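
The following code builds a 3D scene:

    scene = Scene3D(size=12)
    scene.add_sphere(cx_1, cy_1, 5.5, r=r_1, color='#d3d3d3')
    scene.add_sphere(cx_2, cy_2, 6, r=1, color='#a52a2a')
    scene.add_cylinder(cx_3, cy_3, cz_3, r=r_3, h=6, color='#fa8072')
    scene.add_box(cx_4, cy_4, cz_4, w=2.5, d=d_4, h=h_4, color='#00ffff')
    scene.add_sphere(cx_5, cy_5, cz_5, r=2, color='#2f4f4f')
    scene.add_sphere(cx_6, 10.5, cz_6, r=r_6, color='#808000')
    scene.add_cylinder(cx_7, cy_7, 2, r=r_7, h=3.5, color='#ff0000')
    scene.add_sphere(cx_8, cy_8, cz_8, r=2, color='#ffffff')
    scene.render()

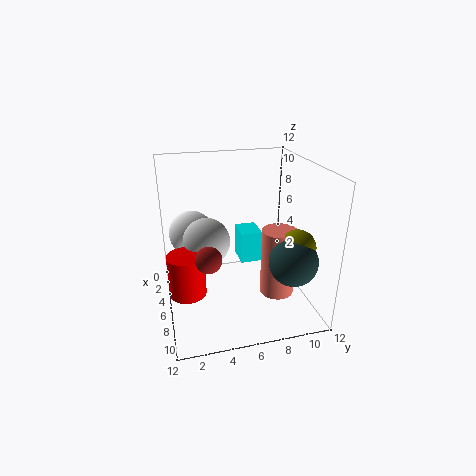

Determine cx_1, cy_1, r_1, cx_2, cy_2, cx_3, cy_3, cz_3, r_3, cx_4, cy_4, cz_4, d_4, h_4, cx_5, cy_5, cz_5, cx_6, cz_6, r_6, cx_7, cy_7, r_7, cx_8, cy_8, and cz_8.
cx_1 = 5
cy_1 = 3.5
r_1 = 2
cx_2 = 9
cy_2 = 3
cx_3 = 6.5
cy_3 = 9.5
cz_3 = 0.5
r_3 = 1.5
cx_4 = 1
cy_4 = 7
cz_4 = 2
d_4 = 2
h_4 = 3
cx_5 = 8.5
cy_5 = 10
cz_5 = 4.5
cx_6 = 8
cz_6 = 5.5
r_6 = 1.5
cx_7 = 7
cy_7 = 1.5
r_7 = 1.5
cx_8 = 3
cy_8 = 2.5
cz_8 = 5.5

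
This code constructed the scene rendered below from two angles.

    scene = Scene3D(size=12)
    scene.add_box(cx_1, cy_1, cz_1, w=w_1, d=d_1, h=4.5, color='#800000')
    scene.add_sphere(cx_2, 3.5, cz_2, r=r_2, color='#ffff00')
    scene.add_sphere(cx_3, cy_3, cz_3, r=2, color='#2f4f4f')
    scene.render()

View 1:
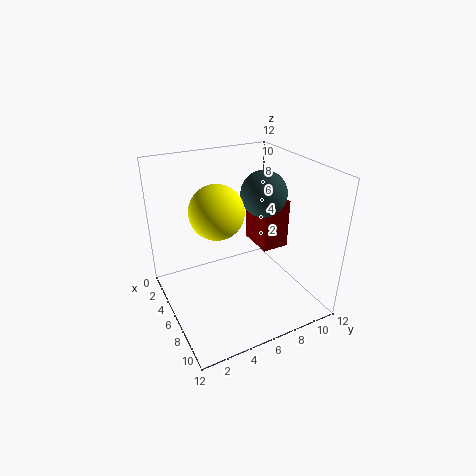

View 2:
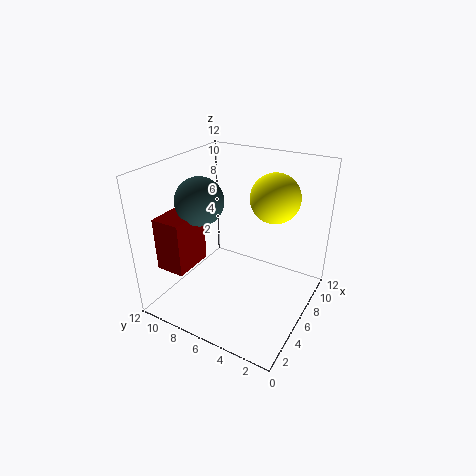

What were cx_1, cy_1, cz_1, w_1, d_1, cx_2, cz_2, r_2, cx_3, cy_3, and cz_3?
cx_1 = 2, cy_1 = 9, cz_1 = 3.5, w_1 = 3.5, d_1 = 2.5, cx_2 = 7.5, cz_2 = 9.5, r_2 = 2, cx_3 = 5, cy_3 = 9, cz_3 = 9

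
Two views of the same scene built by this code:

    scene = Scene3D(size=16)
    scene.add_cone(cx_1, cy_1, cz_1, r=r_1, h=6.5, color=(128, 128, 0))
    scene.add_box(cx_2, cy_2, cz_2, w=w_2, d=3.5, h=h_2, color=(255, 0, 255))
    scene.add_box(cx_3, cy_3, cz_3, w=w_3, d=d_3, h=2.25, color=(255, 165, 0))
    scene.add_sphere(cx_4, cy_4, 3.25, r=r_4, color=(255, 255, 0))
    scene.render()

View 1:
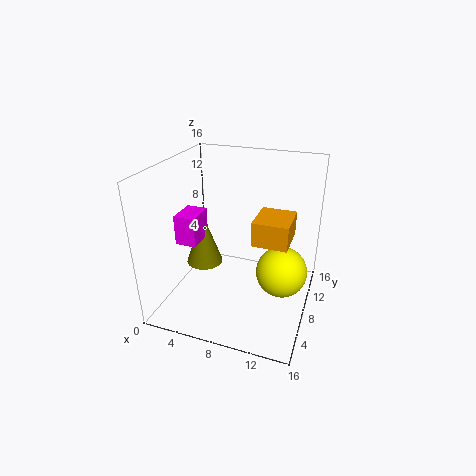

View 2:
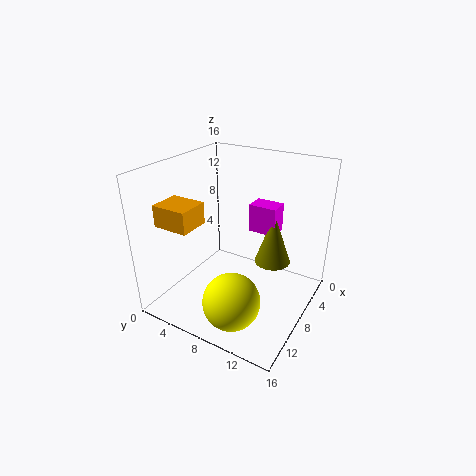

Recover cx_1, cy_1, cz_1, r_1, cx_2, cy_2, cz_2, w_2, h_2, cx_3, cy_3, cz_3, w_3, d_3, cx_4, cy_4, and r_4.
cx_1 = 2.75, cy_1 = 10, cz_1 = 2.75, r_1 = 2.25, cx_2 = 0.75, cy_2 = 6.75, cz_2 = 6.5, w_2 = 2.5, h_2 = 3.5, cx_3 = 11.25, cy_3 = 2.25, cz_3 = 10.75, w_3 = 3.25, d_3 = 3.75, cx_4 = 12.75, cy_4 = 10, r_4 = 3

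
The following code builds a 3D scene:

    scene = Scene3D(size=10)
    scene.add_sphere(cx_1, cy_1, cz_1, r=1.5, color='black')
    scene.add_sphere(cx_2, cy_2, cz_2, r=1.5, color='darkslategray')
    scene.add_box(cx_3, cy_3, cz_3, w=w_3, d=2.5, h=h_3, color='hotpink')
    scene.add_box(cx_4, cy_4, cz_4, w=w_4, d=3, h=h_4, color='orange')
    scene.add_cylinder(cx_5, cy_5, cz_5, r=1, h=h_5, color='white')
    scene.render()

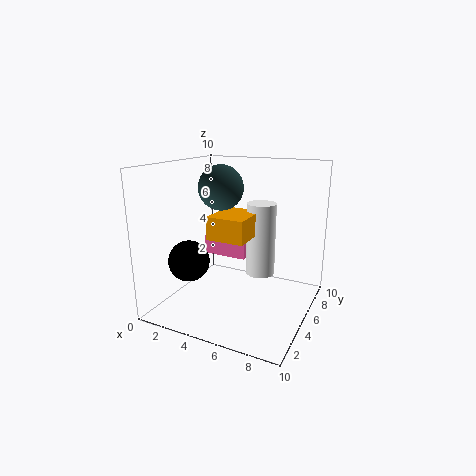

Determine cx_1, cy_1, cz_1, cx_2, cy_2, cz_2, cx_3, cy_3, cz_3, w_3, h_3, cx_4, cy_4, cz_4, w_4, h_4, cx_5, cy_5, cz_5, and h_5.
cx_1 = 1.5, cy_1 = 4, cz_1 = 3, cx_2 = 4, cy_2 = 4.5, cz_2 = 8.5, cx_3 = 1, cy_3 = 7, cz_3 = 2.5, w_3 = 3.5, h_3 = 1.5, cx_4 = 4, cy_4 = 2.5, cz_4 = 5.5, w_4 = 2.5, h_4 = 1.5, cx_5 = 6.5, cy_5 = 5.5, cz_5 = 2.5, h_5 = 5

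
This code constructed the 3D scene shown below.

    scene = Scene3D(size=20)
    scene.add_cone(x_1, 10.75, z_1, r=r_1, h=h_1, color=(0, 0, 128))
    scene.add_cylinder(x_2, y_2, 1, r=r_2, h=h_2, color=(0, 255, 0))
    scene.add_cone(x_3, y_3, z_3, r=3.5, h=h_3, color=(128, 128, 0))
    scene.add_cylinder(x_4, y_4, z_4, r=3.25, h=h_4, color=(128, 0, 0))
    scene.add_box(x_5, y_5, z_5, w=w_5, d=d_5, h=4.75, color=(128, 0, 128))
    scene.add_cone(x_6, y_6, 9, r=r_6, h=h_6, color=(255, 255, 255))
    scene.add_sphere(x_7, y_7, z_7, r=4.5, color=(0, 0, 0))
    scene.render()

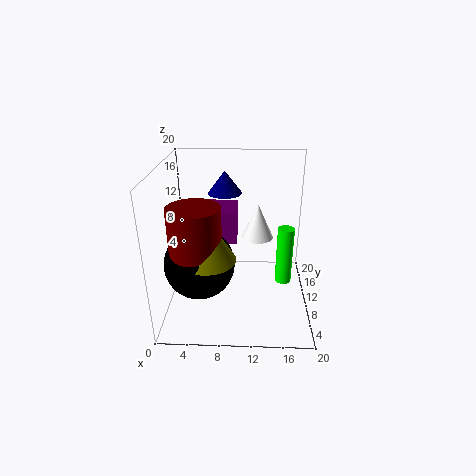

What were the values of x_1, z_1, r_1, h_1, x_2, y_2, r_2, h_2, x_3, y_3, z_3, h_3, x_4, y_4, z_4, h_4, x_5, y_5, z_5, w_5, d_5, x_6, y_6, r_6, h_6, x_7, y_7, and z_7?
x_1 = 8.25
z_1 = 16.25
r_1 = 2.25
h_1 = 3
x_2 = 17
y_2 = 13.25
r_2 = 1.25
h_2 = 9
x_3 = 6.5
y_3 = 4.5
z_3 = 9.75
h_3 = 5.75
x_4 = 5
y_4 = 4.75
z_4 = 8.75
h_4 = 7.75
x_5 = 5
y_5 = 11.5
z_5 = 8.25
w_5 = 4.75
d_5 = 5.5
x_6 = 12.75
y_6 = 12.5
r_6 = 2.25
h_6 = 5
x_7 = 5.25
y_7 = 5.5
z_7 = 8.5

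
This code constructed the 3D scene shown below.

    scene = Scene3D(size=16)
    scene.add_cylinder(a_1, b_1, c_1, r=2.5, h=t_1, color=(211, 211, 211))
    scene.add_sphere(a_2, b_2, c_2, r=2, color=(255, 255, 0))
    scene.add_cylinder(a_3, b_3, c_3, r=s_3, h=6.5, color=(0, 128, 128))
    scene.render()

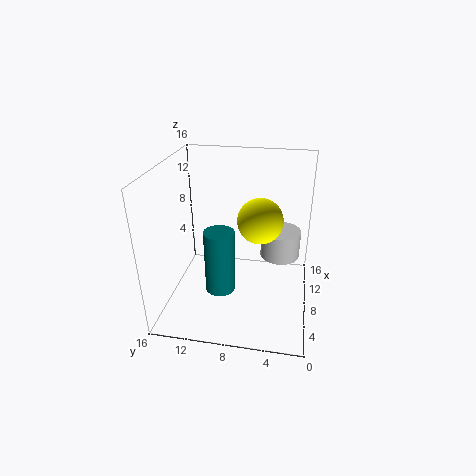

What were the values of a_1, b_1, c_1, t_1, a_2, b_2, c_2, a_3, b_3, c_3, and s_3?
a_1 = 13.5, b_1 = 3.5, c_1 = 3, t_1 = 3.5, a_2 = 2.5, b_2 = 5, c_2 = 13, a_3 = 3.5, b_3 = 9, c_3 = 4.5, s_3 = 1.5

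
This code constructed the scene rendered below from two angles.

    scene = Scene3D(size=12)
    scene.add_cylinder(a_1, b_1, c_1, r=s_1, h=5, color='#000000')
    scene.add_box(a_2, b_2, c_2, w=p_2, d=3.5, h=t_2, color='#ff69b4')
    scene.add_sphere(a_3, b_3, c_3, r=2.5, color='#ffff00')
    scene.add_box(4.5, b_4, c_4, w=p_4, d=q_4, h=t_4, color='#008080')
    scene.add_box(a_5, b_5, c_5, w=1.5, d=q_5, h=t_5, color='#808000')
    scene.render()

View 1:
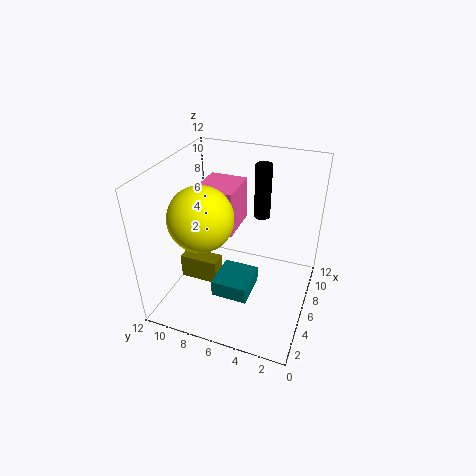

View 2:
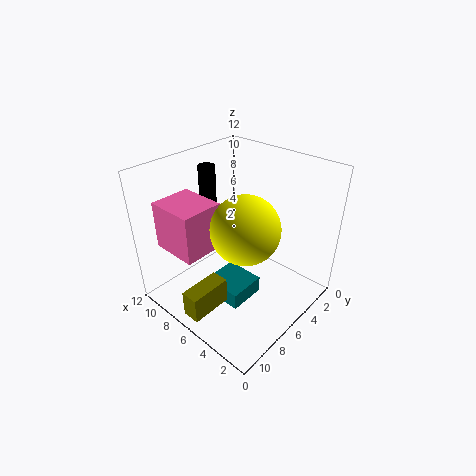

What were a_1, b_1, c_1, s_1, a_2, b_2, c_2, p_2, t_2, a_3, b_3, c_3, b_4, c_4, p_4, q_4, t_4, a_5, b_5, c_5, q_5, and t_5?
a_1 = 10.25
b_1 = 5.25
c_1 = 6
s_1 = 0.75
a_2 = 7
b_2 = 7
c_2 = 5.25
p_2 = 4
t_2 = 4
a_3 = 3.5
b_3 = 8
c_3 = 8.75
b_4 = 4.75
c_4 = 0.25
p_4 = 3.5
q_4 = 3.25
t_4 = 1.5
a_5 = 5.5
b_5 = 8
c_5 = 0.75
q_5 = 3.5
t_5 = 2.25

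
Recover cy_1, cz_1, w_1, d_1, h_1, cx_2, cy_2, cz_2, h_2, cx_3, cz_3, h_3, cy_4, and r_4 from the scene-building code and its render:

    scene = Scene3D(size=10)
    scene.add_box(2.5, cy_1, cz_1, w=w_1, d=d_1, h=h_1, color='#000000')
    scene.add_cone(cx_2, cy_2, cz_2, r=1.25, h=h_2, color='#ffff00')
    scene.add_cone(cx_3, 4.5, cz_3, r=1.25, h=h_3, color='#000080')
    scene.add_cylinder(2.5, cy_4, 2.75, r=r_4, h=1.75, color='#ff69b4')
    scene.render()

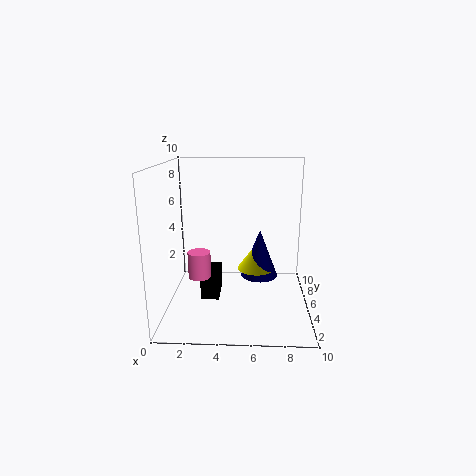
cy_1 = 3.5, cz_1 = 1, w_1 = 1.25, d_1 = 2.5, h_1 = 1.75, cx_2 = 6.25, cy_2 = 4.5, cz_2 = 3, h_2 = 1.75, cx_3 = 6.5, cz_3 = 2.5, h_3 = 3.25, cy_4 = 3.5, r_4 = 0.75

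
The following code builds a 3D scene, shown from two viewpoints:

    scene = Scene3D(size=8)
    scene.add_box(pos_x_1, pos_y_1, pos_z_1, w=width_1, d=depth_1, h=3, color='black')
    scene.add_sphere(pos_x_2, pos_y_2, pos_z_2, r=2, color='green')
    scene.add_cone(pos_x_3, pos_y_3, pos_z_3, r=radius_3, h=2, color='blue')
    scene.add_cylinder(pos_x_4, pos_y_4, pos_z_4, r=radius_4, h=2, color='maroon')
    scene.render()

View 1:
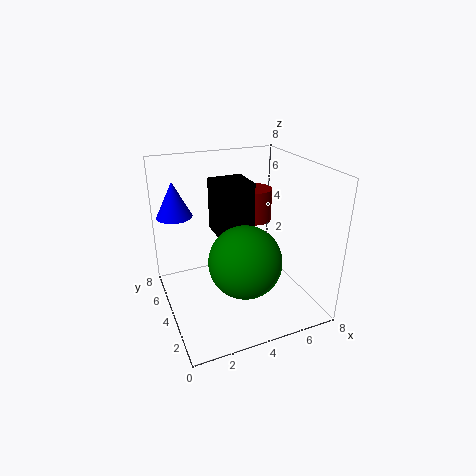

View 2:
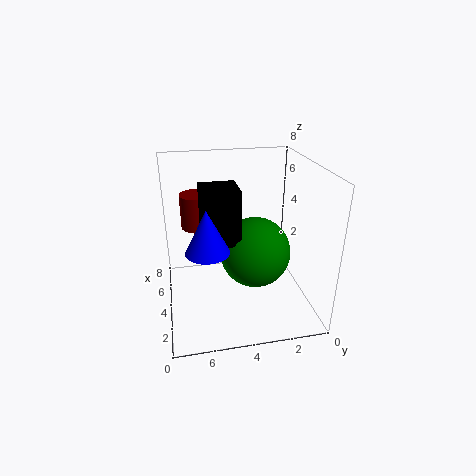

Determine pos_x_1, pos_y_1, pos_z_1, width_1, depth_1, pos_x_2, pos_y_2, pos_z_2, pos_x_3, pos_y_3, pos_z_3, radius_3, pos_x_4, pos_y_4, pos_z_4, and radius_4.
pos_x_1 = 3
pos_y_1 = 4
pos_z_1 = 4
width_1 = 2
depth_1 = 2
pos_x_2 = 4
pos_y_2 = 3
pos_z_2 = 3
pos_x_3 = 1
pos_y_3 = 6
pos_z_3 = 5
radius_3 = 1
pos_x_4 = 6
pos_y_4 = 6
pos_z_4 = 4
radius_4 = 1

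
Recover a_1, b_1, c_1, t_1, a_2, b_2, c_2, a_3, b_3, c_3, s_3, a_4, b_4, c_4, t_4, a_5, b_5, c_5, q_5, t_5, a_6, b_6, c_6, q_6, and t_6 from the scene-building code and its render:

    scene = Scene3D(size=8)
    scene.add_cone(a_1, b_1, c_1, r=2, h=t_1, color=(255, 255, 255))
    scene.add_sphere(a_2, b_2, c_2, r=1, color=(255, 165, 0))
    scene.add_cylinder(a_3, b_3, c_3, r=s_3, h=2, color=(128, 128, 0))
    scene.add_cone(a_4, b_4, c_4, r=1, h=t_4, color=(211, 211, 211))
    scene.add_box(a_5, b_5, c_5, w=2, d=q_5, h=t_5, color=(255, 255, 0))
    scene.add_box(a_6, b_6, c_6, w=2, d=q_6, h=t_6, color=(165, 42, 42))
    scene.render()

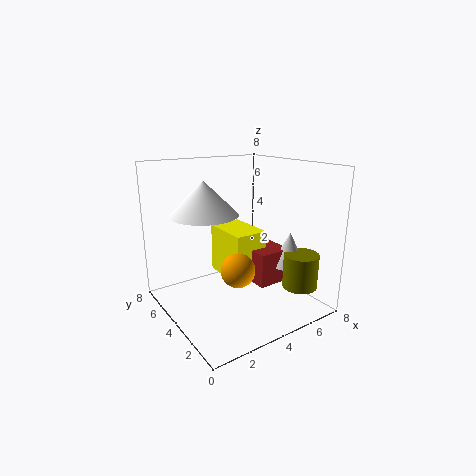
a_1 = 3, b_1 = 6, c_1 = 5, t_1 = 2, a_2 = 4, b_2 = 4, c_2 = 2, a_3 = 7, b_3 = 2, c_3 = 1, s_3 = 1, a_4 = 7, b_4 = 3, c_4 = 2, t_4 = 2, a_5 = 4, b_5 = 4, c_5 = 1, q_5 = 3, t_5 = 3, a_6 = 5, b_6 = 3, c_6 = 1, q_6 = 2, t_6 = 2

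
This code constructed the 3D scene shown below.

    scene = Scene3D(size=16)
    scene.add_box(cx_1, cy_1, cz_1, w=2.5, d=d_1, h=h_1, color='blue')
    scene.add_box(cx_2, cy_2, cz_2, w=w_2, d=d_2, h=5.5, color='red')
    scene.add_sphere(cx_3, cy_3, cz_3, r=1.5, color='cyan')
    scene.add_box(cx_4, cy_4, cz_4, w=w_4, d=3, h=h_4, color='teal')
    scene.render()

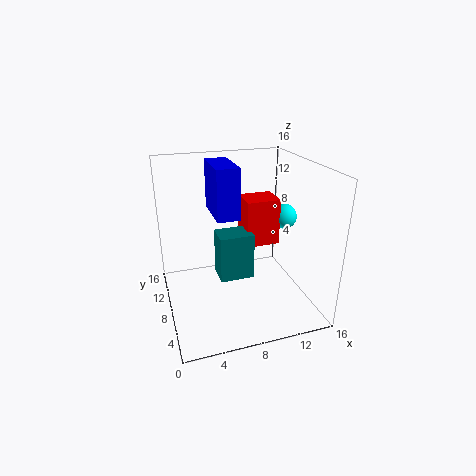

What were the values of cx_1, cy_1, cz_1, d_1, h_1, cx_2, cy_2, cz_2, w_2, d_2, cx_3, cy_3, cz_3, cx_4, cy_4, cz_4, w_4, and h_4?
cx_1 = 5.5; cy_1 = 7; cz_1 = 10.5; d_1 = 5.5; h_1 = 5.5; cx_2 = 9.5; cy_2 = 9; cz_2 = 6; w_2 = 4; d_2 = 3.5; cx_3 = 14.5; cy_3 = 10; cz_3 = 9; cx_4 = 6; cy_4 = 8; cz_4 = 2.5; w_4 = 4; h_4 = 5.5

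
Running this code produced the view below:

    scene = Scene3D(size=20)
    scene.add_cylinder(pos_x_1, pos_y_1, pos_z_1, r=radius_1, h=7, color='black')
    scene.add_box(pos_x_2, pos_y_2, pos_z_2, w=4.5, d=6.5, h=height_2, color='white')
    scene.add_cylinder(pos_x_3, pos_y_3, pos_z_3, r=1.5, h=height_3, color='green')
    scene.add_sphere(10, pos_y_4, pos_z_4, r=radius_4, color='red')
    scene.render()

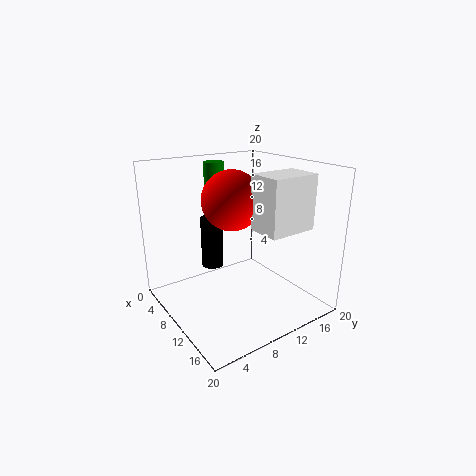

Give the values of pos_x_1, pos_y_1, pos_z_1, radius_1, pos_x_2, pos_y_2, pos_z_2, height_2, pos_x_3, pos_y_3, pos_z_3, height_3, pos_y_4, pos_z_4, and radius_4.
pos_x_1 = 8, pos_y_1 = 7, pos_z_1 = 6, radius_1 = 1.5, pos_x_2 = 13.5, pos_y_2 = 9.5, pos_z_2 = 12.5, height_2 = 7, pos_x_3 = 3, pos_y_3 = 10.5, pos_z_3 = 14, height_3 = 5.5, pos_y_4 = 9, pos_z_4 = 15.5, radius_4 = 4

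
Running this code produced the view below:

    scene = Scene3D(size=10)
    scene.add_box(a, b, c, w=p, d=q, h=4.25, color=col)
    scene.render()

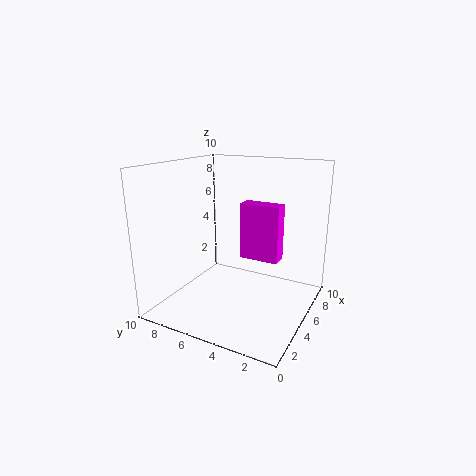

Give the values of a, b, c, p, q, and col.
a = 6.75; b = 2.75; c = 2.75; p = 1.25; q = 3; col = 'magenta'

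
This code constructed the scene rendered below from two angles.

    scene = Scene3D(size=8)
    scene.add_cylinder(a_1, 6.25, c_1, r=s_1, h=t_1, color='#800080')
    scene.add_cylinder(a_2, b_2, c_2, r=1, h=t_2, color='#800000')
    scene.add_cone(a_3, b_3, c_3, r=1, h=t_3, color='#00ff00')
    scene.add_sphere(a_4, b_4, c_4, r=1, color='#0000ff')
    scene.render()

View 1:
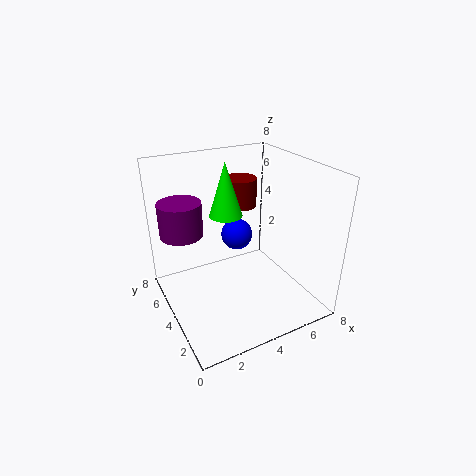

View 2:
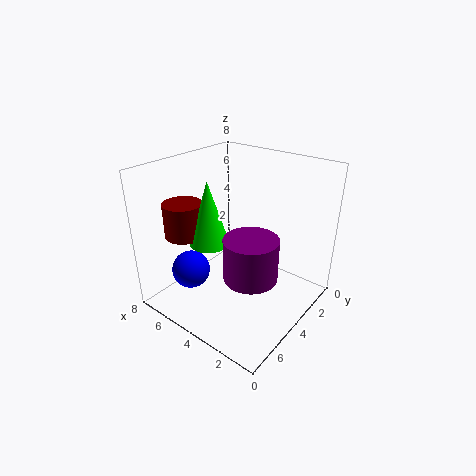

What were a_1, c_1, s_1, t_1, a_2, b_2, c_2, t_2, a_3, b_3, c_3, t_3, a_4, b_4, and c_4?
a_1 = 1.5, c_1 = 3.75, s_1 = 1.25, t_1 = 2, a_2 = 5.5, b_2 = 6.5, c_2 = 4.75, t_2 = 1.75, a_3 = 4.25, b_3 = 6, c_3 = 4.5, t_3 = 3.25, a_4 = 5.25, b_4 = 6.5, c_4 = 2.75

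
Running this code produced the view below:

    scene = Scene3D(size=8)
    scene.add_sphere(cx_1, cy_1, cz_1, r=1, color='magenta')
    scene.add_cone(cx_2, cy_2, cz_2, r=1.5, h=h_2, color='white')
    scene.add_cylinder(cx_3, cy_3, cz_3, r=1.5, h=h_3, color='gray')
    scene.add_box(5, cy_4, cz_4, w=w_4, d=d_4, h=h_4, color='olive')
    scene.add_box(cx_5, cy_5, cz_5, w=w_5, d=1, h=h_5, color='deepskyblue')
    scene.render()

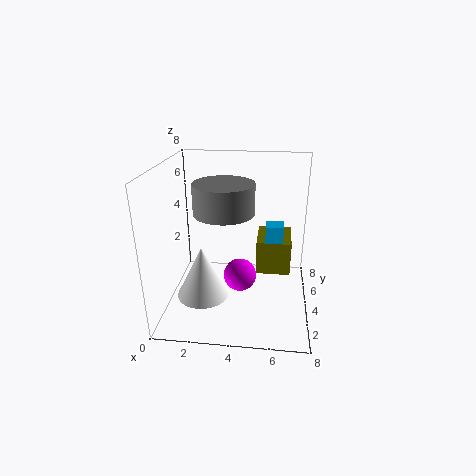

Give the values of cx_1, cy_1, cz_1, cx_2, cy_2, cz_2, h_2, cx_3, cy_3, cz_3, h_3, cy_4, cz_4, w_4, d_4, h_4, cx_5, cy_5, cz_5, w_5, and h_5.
cx_1 = 4, cy_1 = 5, cz_1 = 1, cx_2 = 2, cy_2 = 3.5, cz_2 = 0.5, h_2 = 3, cx_3 = 3.5, cy_3 = 2.5, cz_3 = 6, h_3 = 1.5, cy_4 = 4.5, cz_4 = 1.5, w_4 = 2, d_4 = 2.5, h_4 = 2, cx_5 = 5.5, cy_5 = 4.5, cz_5 = 2.5, w_5 = 1, h_5 = 2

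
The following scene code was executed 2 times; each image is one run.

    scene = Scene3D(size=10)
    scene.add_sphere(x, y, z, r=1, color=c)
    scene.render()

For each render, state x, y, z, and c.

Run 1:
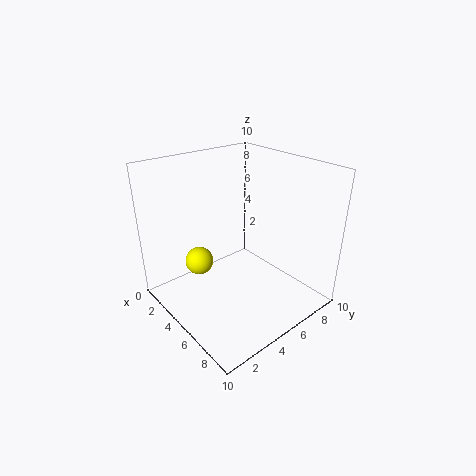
x = 3
y = 3
z = 3
c = 'yellow'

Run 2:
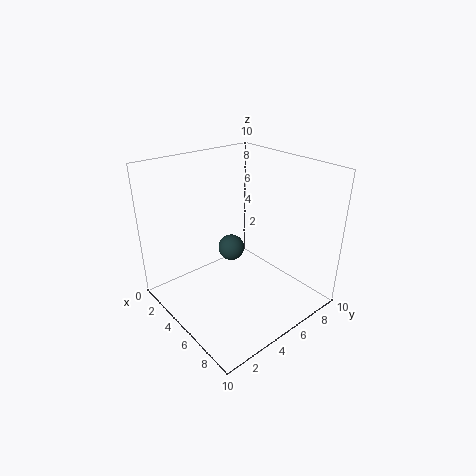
x = 3
y = 6
z = 3
c = 'darkslategray'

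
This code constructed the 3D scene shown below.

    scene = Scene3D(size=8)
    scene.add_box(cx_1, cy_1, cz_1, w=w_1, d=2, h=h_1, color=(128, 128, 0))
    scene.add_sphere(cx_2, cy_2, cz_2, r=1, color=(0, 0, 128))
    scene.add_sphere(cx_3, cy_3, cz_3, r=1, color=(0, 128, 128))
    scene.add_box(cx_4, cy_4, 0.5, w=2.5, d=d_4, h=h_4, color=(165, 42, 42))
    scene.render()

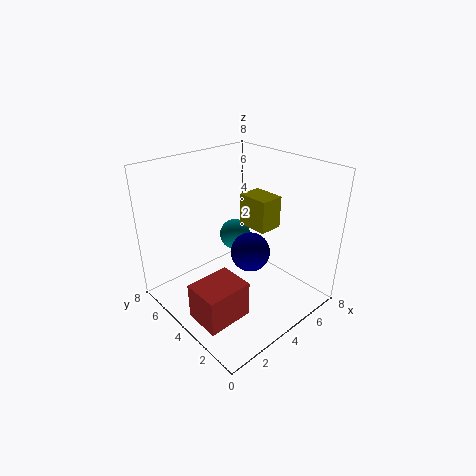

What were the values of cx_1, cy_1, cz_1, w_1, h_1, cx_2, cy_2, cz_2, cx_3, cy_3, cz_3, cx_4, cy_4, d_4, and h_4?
cx_1 = 6; cy_1 = 4; cz_1 = 3.5; w_1 = 1.5; h_1 = 2; cx_2 = 3.5; cy_2 = 2.5; cz_2 = 4; cx_3 = 6; cy_3 = 6.5; cz_3 = 2.5; cx_4 = 0.5; cy_4 = 2; d_4 = 2; h_4 = 2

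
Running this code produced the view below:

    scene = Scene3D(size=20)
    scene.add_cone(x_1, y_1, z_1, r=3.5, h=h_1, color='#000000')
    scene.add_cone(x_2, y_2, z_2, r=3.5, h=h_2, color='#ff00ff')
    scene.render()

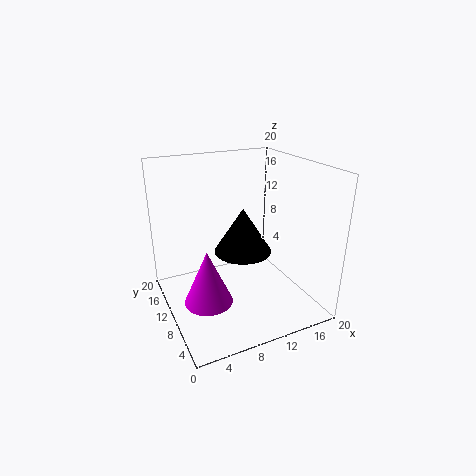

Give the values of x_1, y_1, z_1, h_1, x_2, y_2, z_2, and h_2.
x_1 = 8.5; y_1 = 5.5; z_1 = 10.5; h_1 = 5.5; x_2 = 5.5; y_2 = 10.5; z_2 = 0.5; h_2 = 8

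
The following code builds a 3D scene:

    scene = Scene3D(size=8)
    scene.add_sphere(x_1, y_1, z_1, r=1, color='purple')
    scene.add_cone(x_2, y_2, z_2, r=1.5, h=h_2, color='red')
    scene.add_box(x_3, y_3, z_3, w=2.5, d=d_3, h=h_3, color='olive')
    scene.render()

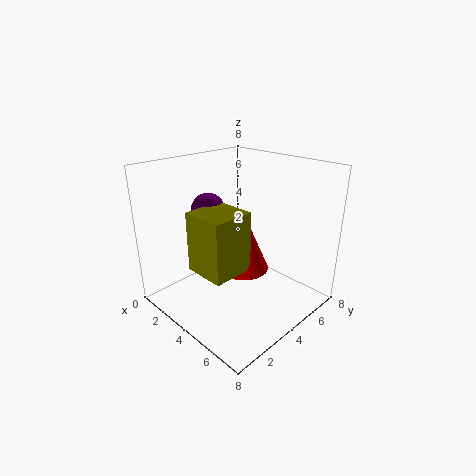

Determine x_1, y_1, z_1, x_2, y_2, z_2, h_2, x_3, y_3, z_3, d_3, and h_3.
x_1 = 1.5; y_1 = 4; z_1 = 5; x_2 = 3.5; y_2 = 5; z_2 = 1.5; h_2 = 3.5; x_3 = 2; y_3 = 2; z_3 = 2; d_3 = 2.5; h_3 = 3.5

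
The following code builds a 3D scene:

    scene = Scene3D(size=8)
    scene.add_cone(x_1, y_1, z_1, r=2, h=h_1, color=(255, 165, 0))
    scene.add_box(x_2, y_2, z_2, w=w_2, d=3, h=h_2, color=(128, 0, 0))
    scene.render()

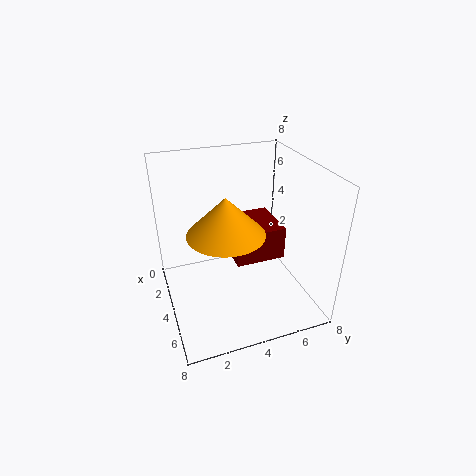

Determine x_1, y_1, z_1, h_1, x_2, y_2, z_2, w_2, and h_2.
x_1 = 5
y_1 = 3
z_1 = 5
h_1 = 2
x_2 = 1
y_2 = 4
z_2 = 2
w_2 = 3
h_2 = 2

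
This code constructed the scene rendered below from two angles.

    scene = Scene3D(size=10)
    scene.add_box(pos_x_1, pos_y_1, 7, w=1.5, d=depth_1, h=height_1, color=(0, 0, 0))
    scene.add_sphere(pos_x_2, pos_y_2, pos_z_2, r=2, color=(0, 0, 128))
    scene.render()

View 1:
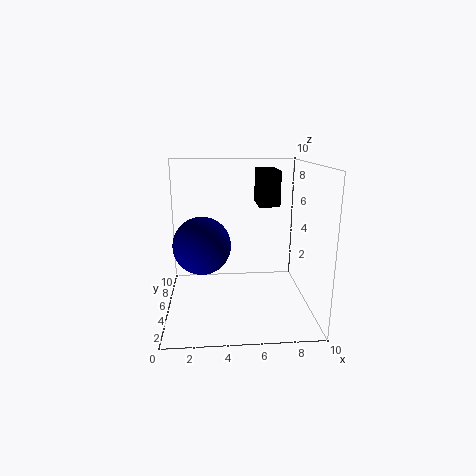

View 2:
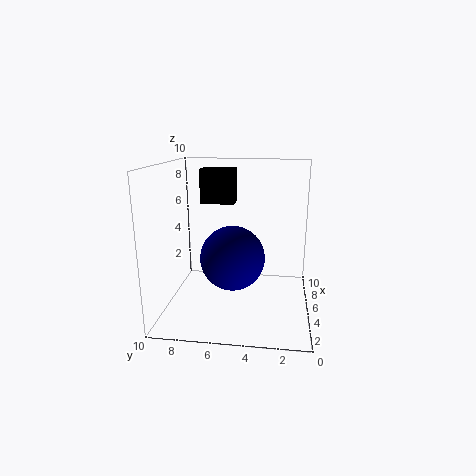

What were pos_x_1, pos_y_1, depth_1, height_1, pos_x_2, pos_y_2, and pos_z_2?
pos_x_1 = 6.5; pos_y_1 = 5.5; depth_1 = 2.5; height_1 = 2.5; pos_x_2 = 2.5; pos_y_2 = 5; pos_z_2 = 4.5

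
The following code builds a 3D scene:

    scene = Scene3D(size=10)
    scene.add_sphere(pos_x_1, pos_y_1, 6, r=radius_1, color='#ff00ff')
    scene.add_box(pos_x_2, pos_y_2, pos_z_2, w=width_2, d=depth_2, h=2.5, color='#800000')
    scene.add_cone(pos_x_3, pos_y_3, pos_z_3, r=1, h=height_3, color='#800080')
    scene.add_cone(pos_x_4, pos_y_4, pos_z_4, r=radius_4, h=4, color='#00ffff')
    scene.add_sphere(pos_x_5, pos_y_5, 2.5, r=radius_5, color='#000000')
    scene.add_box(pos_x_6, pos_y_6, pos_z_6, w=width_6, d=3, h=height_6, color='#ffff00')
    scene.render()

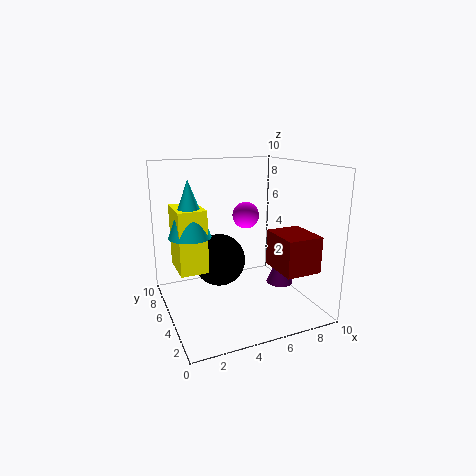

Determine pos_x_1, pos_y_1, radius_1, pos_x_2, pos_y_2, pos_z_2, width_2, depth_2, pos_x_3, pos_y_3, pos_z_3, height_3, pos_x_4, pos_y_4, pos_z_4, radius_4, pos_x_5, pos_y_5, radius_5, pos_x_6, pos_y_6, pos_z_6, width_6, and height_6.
pos_x_1 = 6.5
pos_y_1 = 7
radius_1 = 1
pos_x_2 = 7
pos_y_2 = 1.5
pos_z_2 = 3
width_2 = 2.5
depth_2 = 3
pos_x_3 = 8.5
pos_y_3 = 5
pos_z_3 = 1
height_3 = 2.5
pos_x_4 = 2
pos_y_4 = 6.5
pos_z_4 = 5
radius_4 = 1.5
pos_x_5 = 4.5
pos_y_5 = 7.5
radius_5 = 2
pos_x_6 = 1
pos_y_6 = 5.5
pos_z_6 = 2.5
width_6 = 2
height_6 = 4.5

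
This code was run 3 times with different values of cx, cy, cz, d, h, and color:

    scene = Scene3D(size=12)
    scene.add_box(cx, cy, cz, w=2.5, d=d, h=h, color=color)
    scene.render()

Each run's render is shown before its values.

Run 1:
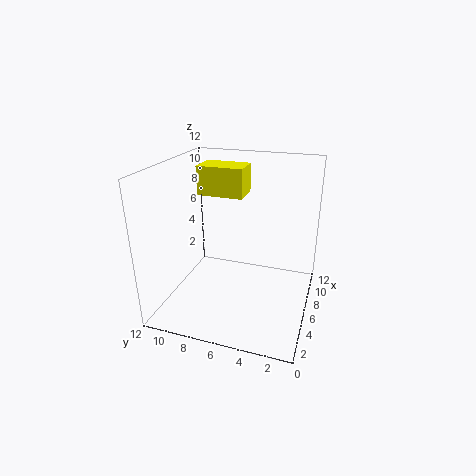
cx = 7
cy = 6
cz = 9
d = 4
h = 2.5
color = 'yellow'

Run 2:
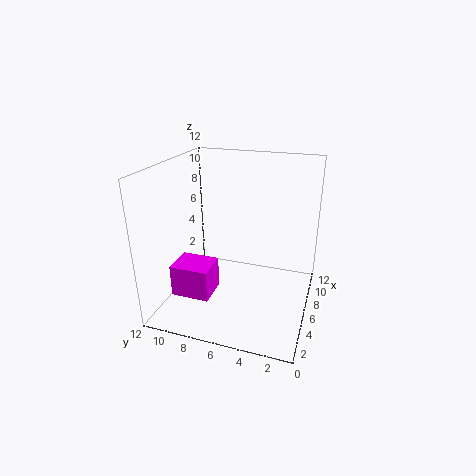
cx = 1.5
cy = 7
cz = 2.5
d = 3
h = 2.5
color = 'magenta'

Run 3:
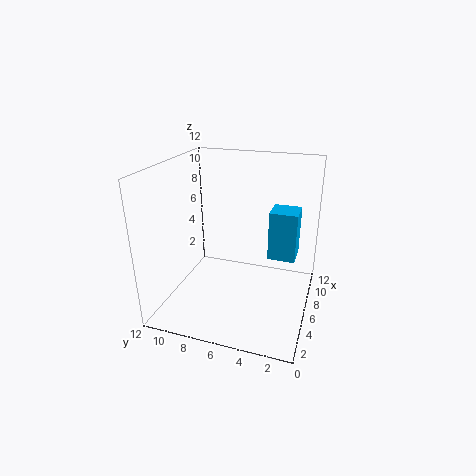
cx = 8.5
cy = 1.5
cz = 3
d = 2.5
h = 4.5
color = 'deepskyblue'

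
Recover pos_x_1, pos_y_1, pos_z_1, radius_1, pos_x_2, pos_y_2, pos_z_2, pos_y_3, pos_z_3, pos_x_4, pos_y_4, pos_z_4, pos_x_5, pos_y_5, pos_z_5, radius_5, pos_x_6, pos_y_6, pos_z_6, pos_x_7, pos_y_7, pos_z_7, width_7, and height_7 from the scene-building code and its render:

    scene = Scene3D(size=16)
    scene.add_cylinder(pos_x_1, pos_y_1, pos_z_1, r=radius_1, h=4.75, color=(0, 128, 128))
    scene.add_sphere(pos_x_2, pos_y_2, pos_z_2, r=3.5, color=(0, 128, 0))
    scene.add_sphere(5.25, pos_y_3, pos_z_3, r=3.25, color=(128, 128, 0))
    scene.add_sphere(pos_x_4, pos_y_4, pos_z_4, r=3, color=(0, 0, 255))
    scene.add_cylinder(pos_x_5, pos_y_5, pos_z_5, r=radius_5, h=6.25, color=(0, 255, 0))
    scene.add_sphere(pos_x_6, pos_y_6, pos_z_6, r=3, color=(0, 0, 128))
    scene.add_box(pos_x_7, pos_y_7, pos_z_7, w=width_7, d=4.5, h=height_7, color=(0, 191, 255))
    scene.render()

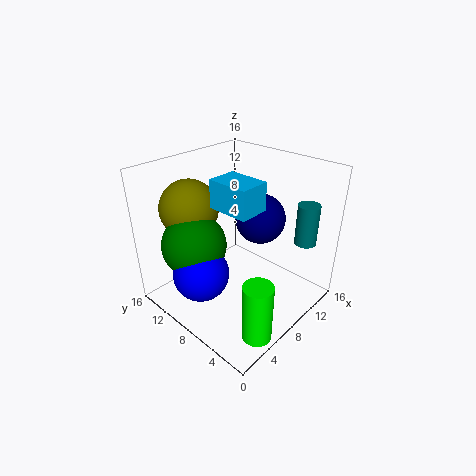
pos_x_1 = 14; pos_y_1 = 3; pos_z_1 = 6.75; radius_1 = 1.25; pos_x_2 = 4; pos_y_2 = 10.75; pos_z_2 = 7.75; pos_y_3 = 12.75; pos_z_3 = 11; pos_x_4 = 3.25; pos_y_4 = 9; pos_z_4 = 5.25; pos_x_5 = 3.75; pos_y_5 = 1.5; pos_z_5 = 1; radius_5 = 1.5; pos_x_6 = 12.5; pos_y_6 = 8.5; pos_z_6 = 8.5; pos_x_7 = 5.25; pos_y_7 = 4.75; pos_z_7 = 12.25; width_7 = 3.25; height_7 = 3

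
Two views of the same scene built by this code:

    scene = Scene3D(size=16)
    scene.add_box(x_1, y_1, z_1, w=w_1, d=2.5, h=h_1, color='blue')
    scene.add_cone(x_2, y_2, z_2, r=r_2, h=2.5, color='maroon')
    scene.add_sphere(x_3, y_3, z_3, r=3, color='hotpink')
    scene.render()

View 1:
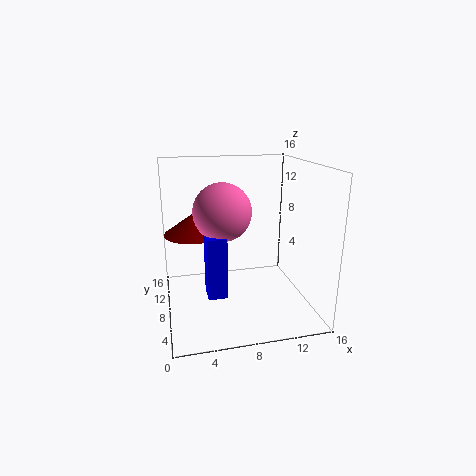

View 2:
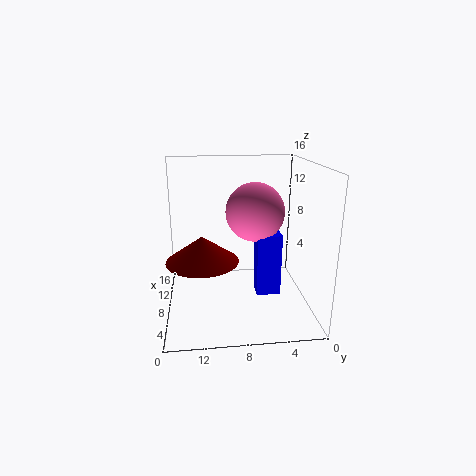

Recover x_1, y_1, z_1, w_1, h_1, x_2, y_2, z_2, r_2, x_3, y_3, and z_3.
x_1 = 4
y_1 = 4
z_1 = 3
w_1 = 2
h_1 = 6.5
x_2 = 3.5
y_2 = 12
z_2 = 7.5
r_2 = 3.5
x_3 = 6
y_3 = 6.5
z_3 = 11.5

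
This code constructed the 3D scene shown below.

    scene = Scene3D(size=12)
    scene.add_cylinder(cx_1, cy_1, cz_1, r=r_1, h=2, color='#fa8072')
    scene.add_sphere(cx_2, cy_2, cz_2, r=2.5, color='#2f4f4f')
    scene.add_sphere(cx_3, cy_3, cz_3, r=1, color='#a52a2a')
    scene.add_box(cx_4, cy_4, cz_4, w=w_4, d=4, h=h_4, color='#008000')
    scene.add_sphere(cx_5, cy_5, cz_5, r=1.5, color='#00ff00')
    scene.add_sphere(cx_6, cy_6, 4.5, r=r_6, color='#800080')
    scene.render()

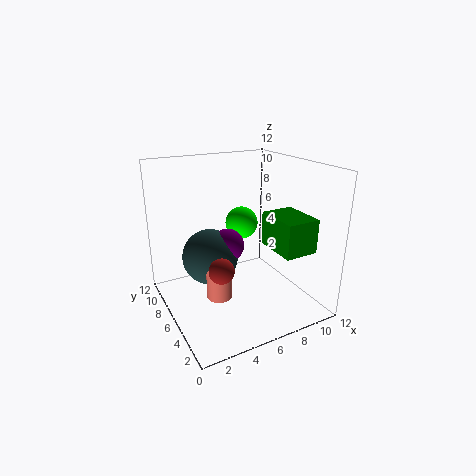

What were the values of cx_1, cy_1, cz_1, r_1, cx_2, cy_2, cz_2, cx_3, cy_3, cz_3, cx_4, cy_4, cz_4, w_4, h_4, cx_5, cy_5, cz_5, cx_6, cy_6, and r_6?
cx_1 = 3.5; cy_1 = 4.5; cz_1 = 2; r_1 = 1; cx_2 = 4.5; cy_2 = 8.5; cz_2 = 3.5; cx_3 = 3.5; cy_3 = 4; cz_3 = 4.5; cx_4 = 9; cy_4 = 3; cz_4 = 4.5; w_4 = 3; h_4 = 3; cx_5 = 8; cy_5 = 9; cz_5 = 6; cx_6 = 6; cy_6 = 8; r_6 = 1.5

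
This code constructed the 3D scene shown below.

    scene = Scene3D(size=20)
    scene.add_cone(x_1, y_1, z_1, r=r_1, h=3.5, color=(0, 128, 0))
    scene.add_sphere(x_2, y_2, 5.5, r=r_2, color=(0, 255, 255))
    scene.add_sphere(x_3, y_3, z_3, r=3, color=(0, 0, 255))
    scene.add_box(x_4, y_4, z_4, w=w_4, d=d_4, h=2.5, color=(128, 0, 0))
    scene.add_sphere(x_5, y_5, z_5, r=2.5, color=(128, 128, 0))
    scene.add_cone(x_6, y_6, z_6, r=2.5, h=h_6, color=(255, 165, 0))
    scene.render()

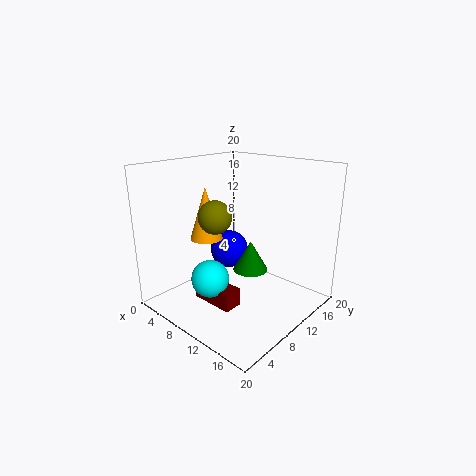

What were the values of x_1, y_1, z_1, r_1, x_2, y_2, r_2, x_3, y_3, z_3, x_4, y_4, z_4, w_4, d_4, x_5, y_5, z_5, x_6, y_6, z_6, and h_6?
x_1 = 16, y_1 = 5.5, z_1 = 9, r_1 = 2, x_2 = 9.5, y_2 = 5, r_2 = 2.5, x_3 = 4.5, y_3 = 14, z_3 = 5.5, x_4 = 7, y_4 = 4.5, z_4 = 2, w_4 = 6, d_4 = 2.5, x_5 = 5.5, y_5 = 10, z_5 = 12, x_6 = 3, y_6 = 10.5, z_6 = 8, h_6 = 8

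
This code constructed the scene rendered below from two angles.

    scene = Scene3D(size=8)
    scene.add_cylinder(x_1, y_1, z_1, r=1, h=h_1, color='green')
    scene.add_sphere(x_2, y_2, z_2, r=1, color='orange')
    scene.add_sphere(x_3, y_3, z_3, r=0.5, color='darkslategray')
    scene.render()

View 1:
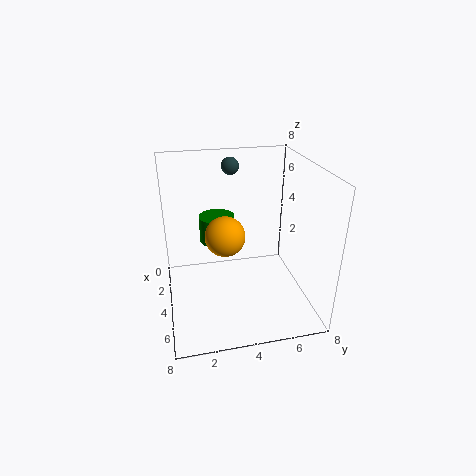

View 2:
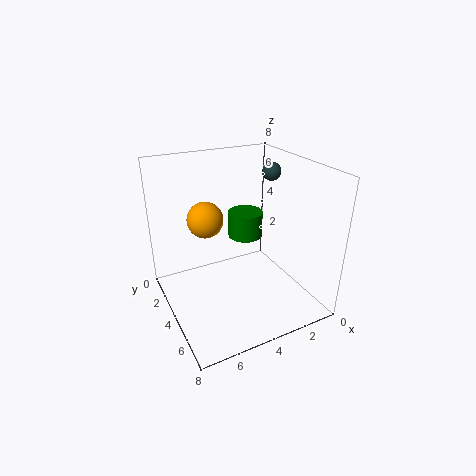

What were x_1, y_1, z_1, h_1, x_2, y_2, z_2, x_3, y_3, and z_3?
x_1 = 3, y_1 = 3, z_1 = 3.5, h_1 = 1.5, x_2 = 5.5, y_2 = 3, z_2 = 5, x_3 = 2, y_3 = 4, z_3 = 7.5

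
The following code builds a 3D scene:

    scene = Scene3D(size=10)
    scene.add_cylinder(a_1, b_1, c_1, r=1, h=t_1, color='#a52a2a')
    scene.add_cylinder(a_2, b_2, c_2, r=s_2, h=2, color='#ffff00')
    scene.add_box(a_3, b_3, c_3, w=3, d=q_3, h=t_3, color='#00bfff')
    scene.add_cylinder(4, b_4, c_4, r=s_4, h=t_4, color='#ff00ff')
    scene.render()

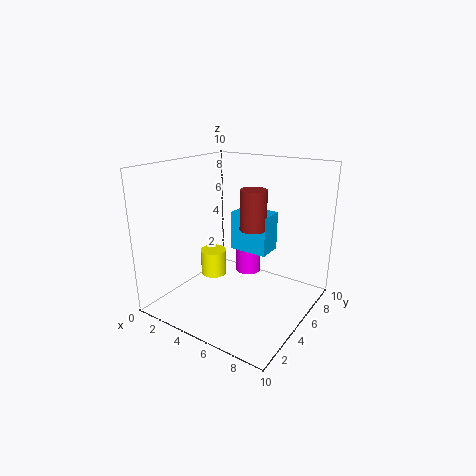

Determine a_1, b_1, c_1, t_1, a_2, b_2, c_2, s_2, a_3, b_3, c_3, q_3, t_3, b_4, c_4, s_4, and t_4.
a_1 = 5; b_1 = 7; c_1 = 5; t_1 = 3; a_2 = 2; b_2 = 6; c_2 = 1; s_2 = 1; a_3 = 3; b_3 = 7; c_3 = 3; q_3 = 2; t_3 = 3; b_4 = 8; c_4 = 1; s_4 = 1; t_4 = 3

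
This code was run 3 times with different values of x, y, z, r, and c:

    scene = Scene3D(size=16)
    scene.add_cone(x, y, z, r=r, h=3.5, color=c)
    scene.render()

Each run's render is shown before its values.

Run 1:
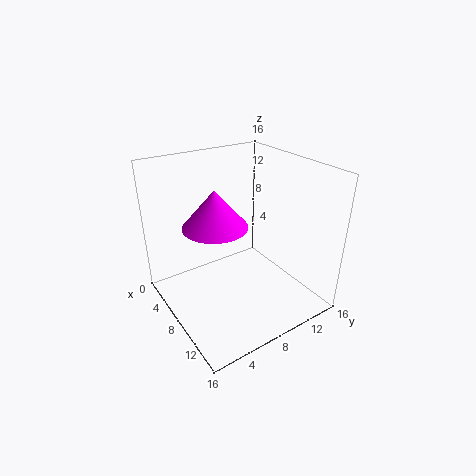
x = 11; y = 3.5; z = 12; r = 3; c = 'magenta'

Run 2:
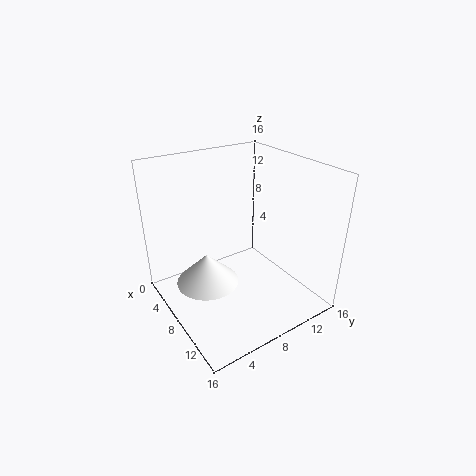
x = 7; y = 4.5; z = 3; r = 3.5; c = 'white'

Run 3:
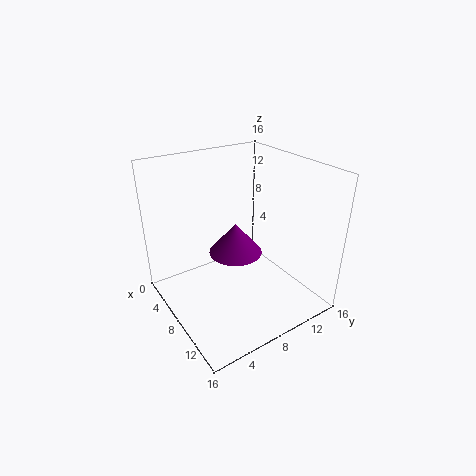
x = 7.5; y = 8; z = 6; r = 3; c = 'purple'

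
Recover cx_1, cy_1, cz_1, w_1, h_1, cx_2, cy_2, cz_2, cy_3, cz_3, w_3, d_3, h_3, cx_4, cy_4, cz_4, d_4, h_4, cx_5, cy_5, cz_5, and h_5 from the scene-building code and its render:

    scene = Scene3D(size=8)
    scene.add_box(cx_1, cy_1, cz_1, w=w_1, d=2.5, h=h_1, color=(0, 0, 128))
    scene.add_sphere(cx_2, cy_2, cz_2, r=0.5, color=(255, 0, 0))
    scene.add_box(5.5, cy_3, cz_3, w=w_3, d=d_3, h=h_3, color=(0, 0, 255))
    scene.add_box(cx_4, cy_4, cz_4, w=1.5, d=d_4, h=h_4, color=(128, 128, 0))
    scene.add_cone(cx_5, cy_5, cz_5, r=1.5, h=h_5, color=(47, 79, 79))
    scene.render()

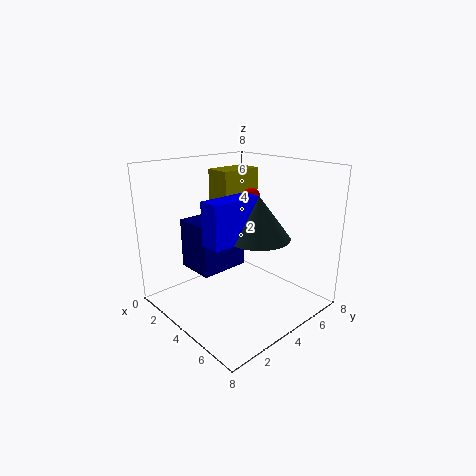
cx_1 = 3
cy_1 = 1
cz_1 = 3
w_1 = 2
h_1 = 2.5
cx_2 = 3.5
cy_2 = 5.5
cz_2 = 6
cy_3 = 0.5
cz_3 = 5
w_3 = 1
d_3 = 2.5
h_3 = 2
cx_4 = 1.5
cy_4 = 4
cz_4 = 5
d_4 = 2.5
h_4 = 2.5
cx_5 = 6.5
cy_5 = 3
cz_5 = 5
h_5 = 2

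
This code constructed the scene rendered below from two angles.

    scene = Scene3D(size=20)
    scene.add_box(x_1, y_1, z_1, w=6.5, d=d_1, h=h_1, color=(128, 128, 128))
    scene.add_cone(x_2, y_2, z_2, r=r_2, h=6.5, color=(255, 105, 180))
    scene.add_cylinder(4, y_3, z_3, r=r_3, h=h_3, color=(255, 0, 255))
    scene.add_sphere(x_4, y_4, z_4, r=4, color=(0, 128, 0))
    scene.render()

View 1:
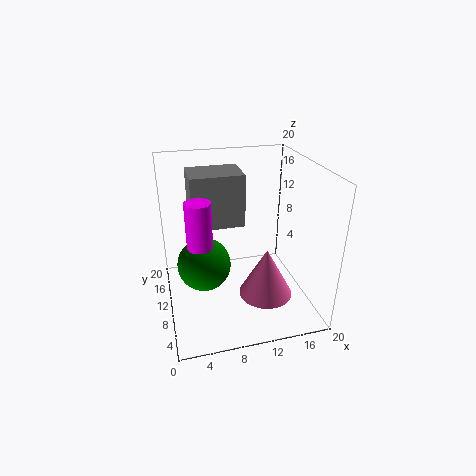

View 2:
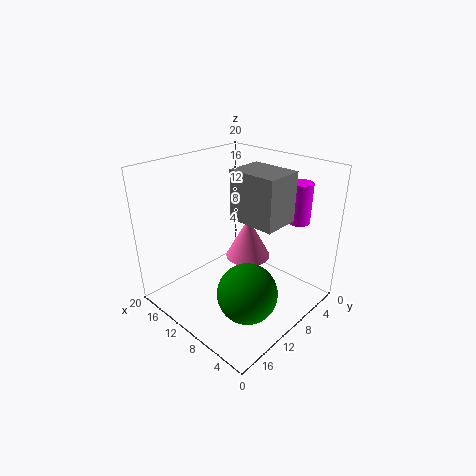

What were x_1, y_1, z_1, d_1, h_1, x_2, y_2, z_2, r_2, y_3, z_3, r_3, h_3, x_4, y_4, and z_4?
x_1 = 3.5; y_1 = 6.5; z_1 = 13.5; d_1 = 5; h_1 = 6.5; x_2 = 12.5; y_2 = 5; z_2 = 4; r_2 = 3.5; y_3 = 4.5; z_3 = 12.5; r_3 = 1.5; h_3 = 5.5; x_4 = 5.5; y_4 = 13; z_4 = 4.5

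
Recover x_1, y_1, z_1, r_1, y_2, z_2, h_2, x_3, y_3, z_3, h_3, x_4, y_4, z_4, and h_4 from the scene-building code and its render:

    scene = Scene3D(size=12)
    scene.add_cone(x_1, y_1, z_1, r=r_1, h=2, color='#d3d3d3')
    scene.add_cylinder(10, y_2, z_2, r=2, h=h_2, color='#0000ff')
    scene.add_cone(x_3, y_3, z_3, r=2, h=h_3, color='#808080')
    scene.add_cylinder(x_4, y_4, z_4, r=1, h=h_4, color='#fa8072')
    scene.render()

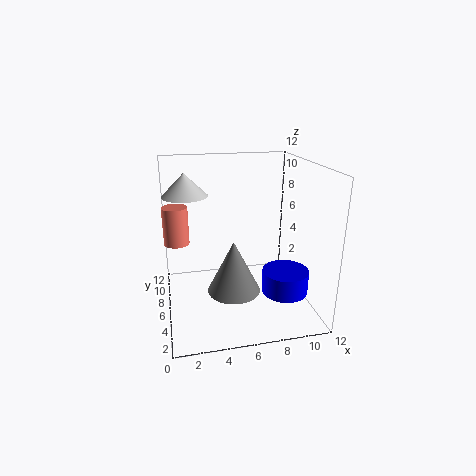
x_1 = 2
y_1 = 9
z_1 = 9
r_1 = 2
y_2 = 5
z_2 = 1
h_2 = 2
x_3 = 5
y_3 = 3
z_3 = 3
h_3 = 4
x_4 = 1
y_4 = 6
z_4 = 6
h_4 = 3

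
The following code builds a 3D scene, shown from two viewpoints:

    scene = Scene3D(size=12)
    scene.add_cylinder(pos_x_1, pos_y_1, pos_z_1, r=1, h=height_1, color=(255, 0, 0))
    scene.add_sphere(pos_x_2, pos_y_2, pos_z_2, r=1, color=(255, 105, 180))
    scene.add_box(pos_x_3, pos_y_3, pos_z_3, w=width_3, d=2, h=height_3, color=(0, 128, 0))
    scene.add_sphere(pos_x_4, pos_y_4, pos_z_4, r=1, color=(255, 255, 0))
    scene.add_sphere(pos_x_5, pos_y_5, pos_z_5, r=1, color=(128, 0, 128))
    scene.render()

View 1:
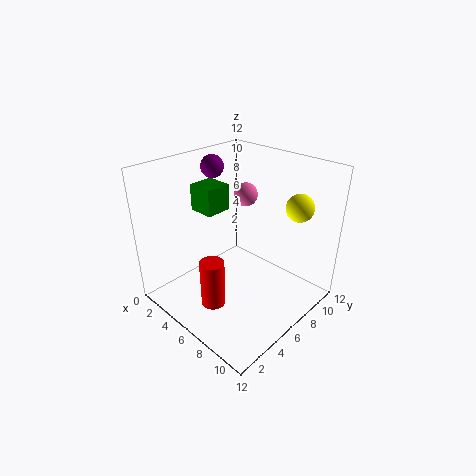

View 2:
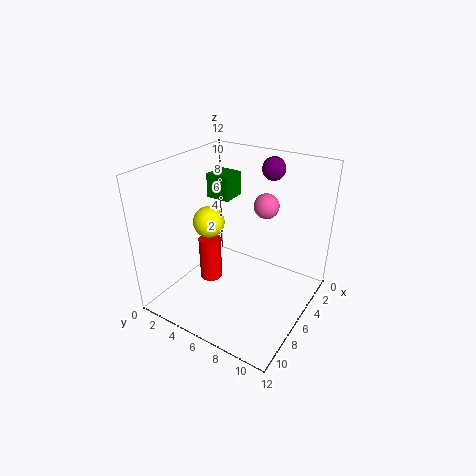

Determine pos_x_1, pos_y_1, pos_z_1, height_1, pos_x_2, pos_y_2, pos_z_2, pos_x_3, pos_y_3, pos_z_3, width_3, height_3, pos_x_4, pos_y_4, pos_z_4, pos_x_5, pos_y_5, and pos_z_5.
pos_x_1 = 6; pos_y_1 = 3; pos_z_1 = 1; height_1 = 4; pos_x_2 = 5; pos_y_2 = 8; pos_z_2 = 9; pos_x_3 = 4; pos_y_3 = 3; pos_z_3 = 9; width_3 = 2; height_3 = 2; pos_x_4 = 11; pos_y_4 = 7; pos_z_4 = 10; pos_x_5 = 2; pos_y_5 = 7; pos_z_5 = 11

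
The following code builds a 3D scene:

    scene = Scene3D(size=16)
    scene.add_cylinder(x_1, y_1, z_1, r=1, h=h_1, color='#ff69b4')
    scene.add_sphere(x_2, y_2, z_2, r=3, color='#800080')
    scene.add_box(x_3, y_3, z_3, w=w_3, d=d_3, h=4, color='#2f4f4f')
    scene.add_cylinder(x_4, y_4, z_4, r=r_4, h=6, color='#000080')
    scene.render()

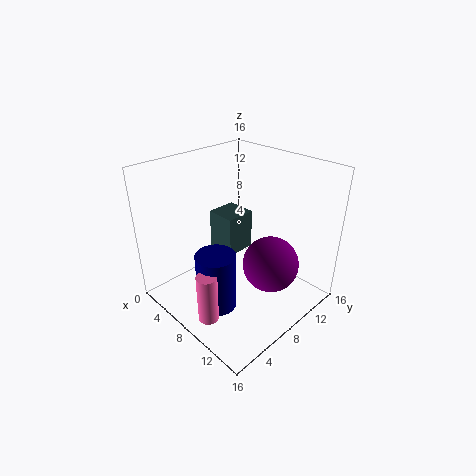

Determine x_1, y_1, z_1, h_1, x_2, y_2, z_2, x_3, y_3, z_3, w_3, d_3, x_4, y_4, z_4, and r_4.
x_1 = 11, y_1 = 1, z_1 = 3, h_1 = 5, x_2 = 12, y_2 = 9, z_2 = 6, x_3 = 7, y_3 = 5, z_3 = 8, w_3 = 3, d_3 = 3, x_4 = 10, y_4 = 3, z_4 = 3, r_4 = 2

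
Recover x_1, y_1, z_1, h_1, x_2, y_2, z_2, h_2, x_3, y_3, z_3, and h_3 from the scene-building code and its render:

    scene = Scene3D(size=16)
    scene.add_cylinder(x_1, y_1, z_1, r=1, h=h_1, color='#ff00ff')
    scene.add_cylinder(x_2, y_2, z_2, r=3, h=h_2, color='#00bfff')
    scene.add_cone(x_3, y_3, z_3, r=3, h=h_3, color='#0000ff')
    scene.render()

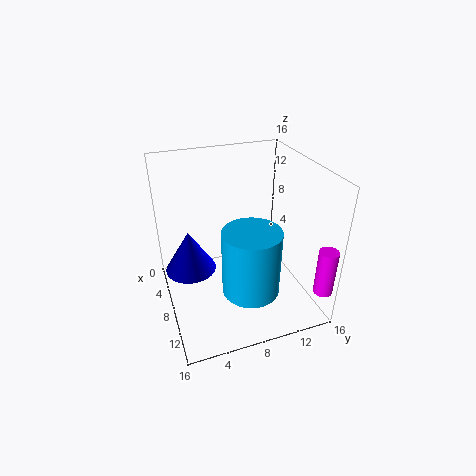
x_1 = 15
y_1 = 15
z_1 = 4
h_1 = 5
x_2 = 12
y_2 = 8
z_2 = 4
h_2 = 7
x_3 = 5
y_3 = 3
z_3 = 3
h_3 = 5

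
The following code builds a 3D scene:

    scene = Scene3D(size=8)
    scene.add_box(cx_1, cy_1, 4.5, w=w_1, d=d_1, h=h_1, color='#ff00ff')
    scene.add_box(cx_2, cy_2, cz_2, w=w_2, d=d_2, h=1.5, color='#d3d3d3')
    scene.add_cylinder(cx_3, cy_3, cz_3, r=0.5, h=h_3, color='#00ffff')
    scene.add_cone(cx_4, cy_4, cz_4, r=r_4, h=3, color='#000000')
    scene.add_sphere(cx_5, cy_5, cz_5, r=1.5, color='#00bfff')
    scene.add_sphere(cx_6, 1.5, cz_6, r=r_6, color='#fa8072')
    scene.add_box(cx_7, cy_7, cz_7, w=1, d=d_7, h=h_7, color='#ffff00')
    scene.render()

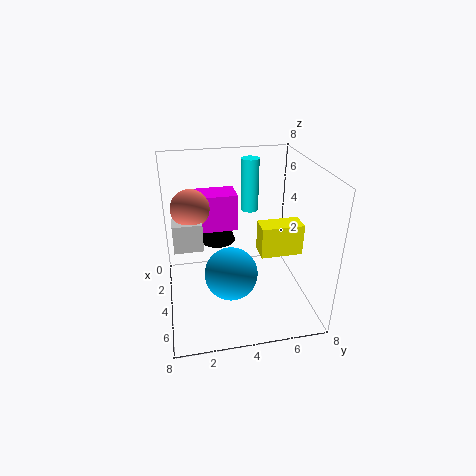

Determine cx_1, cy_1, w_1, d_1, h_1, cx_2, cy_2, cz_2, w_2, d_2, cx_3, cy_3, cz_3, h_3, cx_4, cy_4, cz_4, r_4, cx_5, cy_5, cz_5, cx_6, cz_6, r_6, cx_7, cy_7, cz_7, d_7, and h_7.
cx_1 = 2.5
cy_1 = 1.5
w_1 = 1.5
d_1 = 2.5
h_1 = 2
cx_2 = 4
cy_2 = 0.5
cz_2 = 4
w_2 = 1
d_2 = 1.5
cx_3 = 2.5
cy_3 = 5
cz_3 = 5
h_3 = 3
cx_4 = 3
cy_4 = 3
cz_4 = 3.5
r_4 = 1
cx_5 = 4.5
cy_5 = 3.5
cz_5 = 2
cx_6 = 4
cz_6 = 6
r_6 = 1
cx_7 = 6
cy_7 = 4.5
cz_7 = 4.5
d_7 = 2
h_7 = 1.5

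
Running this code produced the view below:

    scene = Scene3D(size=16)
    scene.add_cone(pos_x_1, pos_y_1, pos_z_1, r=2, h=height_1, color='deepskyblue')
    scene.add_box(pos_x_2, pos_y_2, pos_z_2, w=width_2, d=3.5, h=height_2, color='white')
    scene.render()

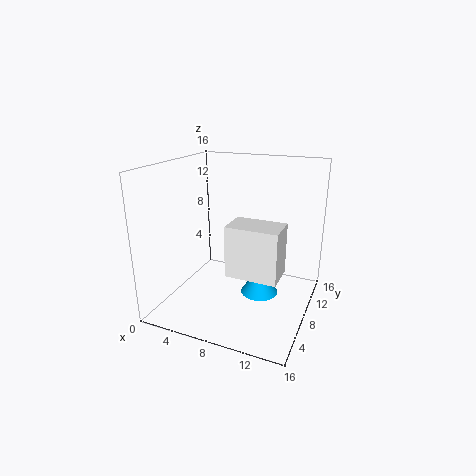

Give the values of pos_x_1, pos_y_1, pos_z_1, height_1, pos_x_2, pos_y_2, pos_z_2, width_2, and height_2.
pos_x_1 = 11, pos_y_1 = 7, pos_z_1 = 2.5, height_1 = 3, pos_x_2 = 8, pos_y_2 = 4.5, pos_z_2 = 5, width_2 = 5.5, height_2 = 5.5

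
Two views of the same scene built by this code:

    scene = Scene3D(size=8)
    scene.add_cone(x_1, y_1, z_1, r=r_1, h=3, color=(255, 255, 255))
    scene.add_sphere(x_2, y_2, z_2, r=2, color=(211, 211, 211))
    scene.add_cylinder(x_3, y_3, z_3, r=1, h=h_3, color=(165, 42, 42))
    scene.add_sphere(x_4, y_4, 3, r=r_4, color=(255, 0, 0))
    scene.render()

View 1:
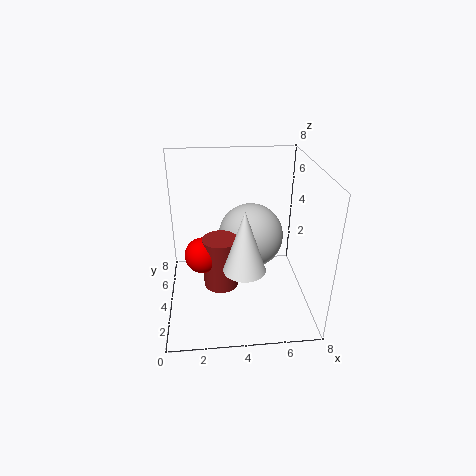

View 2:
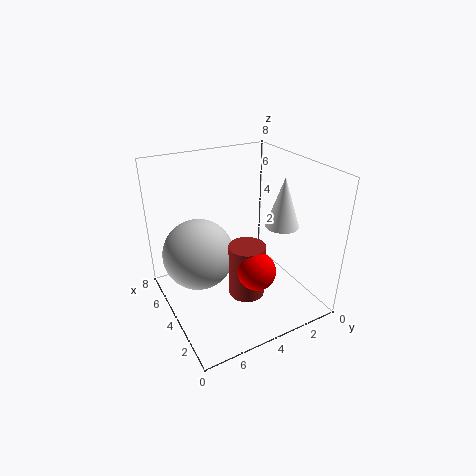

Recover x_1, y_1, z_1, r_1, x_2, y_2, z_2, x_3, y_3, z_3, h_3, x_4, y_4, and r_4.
x_1 = 4; y_1 = 1; z_1 = 4; r_1 = 1; x_2 = 5; y_2 = 6; z_2 = 3; x_3 = 3; y_3 = 4; z_3 = 1; h_3 = 3; x_4 = 2; y_4 = 4; r_4 = 1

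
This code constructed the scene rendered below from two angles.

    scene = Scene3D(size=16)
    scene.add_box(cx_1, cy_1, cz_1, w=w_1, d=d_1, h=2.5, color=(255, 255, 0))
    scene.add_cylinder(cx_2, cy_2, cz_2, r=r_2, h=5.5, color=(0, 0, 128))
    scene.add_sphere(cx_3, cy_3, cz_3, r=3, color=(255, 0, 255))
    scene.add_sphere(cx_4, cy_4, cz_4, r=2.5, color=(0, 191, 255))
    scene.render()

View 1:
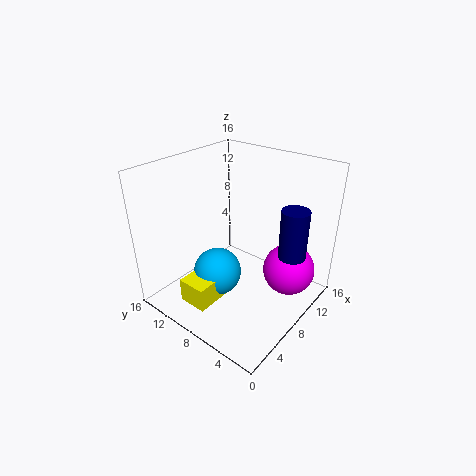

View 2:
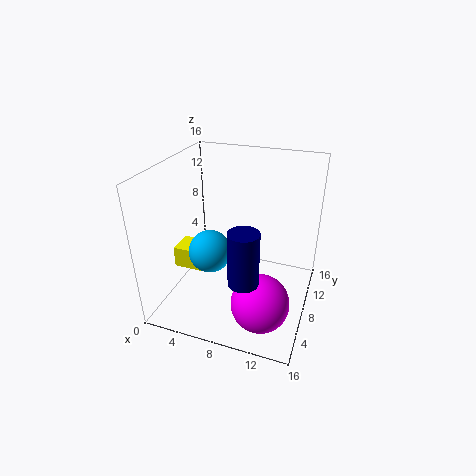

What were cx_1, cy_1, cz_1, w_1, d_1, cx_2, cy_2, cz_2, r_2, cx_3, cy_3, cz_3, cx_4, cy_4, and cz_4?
cx_1 = 0.5, cy_1 = 6.5, cz_1 = 3.5, w_1 = 4, d_1 = 3, cx_2 = 10.5, cy_2 = 2.5, cz_2 = 6.5, r_2 = 1.5, cx_3 = 12, cy_3 = 3.5, cz_3 = 3.5, cx_4 = 4.5, cy_4 = 8, cz_4 = 5.5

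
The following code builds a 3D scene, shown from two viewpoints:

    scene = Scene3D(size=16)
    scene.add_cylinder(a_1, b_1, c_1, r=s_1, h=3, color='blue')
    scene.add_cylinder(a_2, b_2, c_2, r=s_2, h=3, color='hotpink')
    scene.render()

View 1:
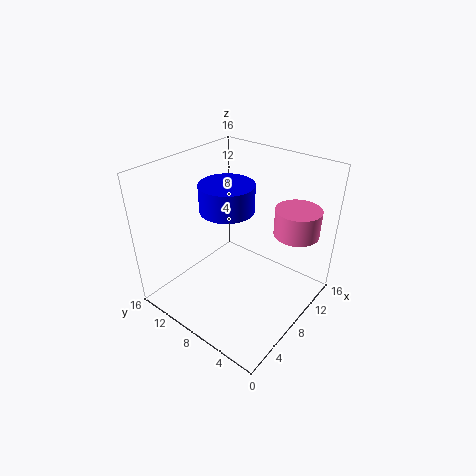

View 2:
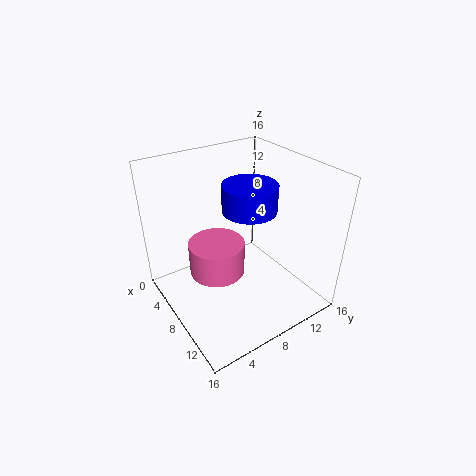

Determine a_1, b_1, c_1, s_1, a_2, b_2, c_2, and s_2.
a_1 = 8, b_1 = 9.5, c_1 = 11, s_1 = 3, a_2 = 12, b_2 = 3, c_2 = 8.5, s_2 = 2.5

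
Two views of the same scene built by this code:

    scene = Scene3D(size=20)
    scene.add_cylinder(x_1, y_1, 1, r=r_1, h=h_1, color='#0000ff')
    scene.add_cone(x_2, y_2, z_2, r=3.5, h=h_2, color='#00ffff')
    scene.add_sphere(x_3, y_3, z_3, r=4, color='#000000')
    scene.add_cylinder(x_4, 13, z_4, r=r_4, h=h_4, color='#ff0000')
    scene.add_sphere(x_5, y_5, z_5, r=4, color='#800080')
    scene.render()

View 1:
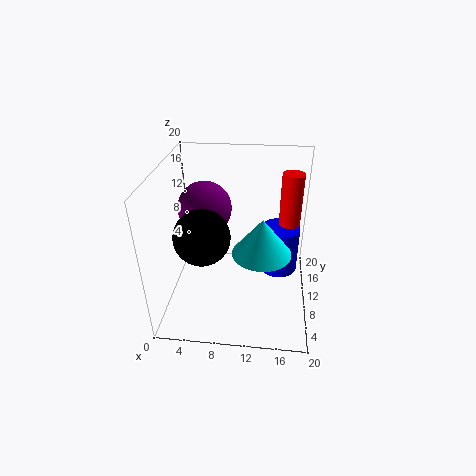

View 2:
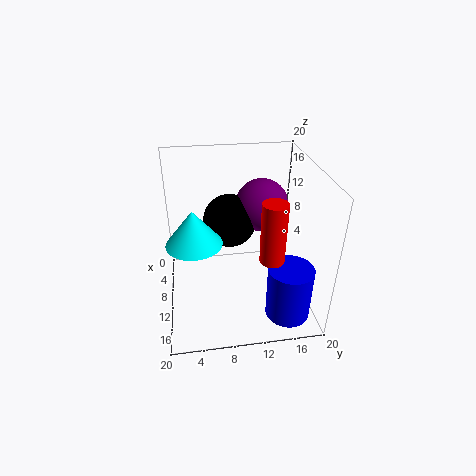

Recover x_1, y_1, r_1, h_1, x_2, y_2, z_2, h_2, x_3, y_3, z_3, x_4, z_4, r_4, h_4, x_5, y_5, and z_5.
x_1 = 16; y_1 = 16; r_1 = 3; h_1 = 7.5; x_2 = 13.5; y_2 = 4; z_2 = 12; h_2 = 4.5; x_3 = 5; y_3 = 9.5; z_3 = 10; x_4 = 17; z_4 = 11; r_4 = 1.5; h_4 = 7.5; x_5 = 4.5; y_5 = 14.5; z_5 = 12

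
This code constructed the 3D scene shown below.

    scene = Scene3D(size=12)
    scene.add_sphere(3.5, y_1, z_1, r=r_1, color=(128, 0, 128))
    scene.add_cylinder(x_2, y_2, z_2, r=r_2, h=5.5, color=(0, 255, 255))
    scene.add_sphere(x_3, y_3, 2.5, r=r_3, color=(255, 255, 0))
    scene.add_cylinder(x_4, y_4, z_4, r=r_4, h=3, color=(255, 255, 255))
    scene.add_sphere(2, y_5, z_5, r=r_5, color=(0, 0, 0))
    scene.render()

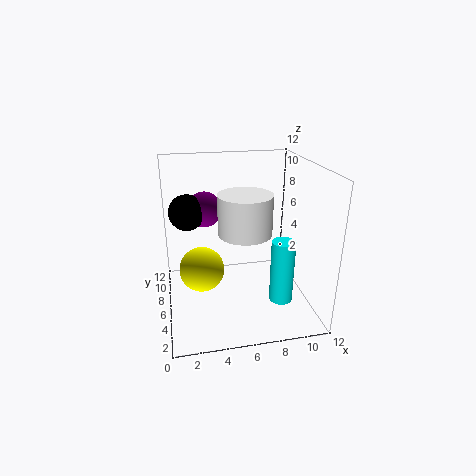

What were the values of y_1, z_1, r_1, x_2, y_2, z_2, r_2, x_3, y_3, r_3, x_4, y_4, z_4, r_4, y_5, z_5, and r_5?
y_1 = 8
z_1 = 8
r_1 = 1.5
x_2 = 9.5
y_2 = 4.5
z_2 = 0.5
r_2 = 1
x_3 = 3
y_3 = 7.5
r_3 = 2
x_4 = 6
y_4 = 3.5
z_4 = 7.5
r_4 = 2
y_5 = 7.5
z_5 = 8
r_5 = 1.5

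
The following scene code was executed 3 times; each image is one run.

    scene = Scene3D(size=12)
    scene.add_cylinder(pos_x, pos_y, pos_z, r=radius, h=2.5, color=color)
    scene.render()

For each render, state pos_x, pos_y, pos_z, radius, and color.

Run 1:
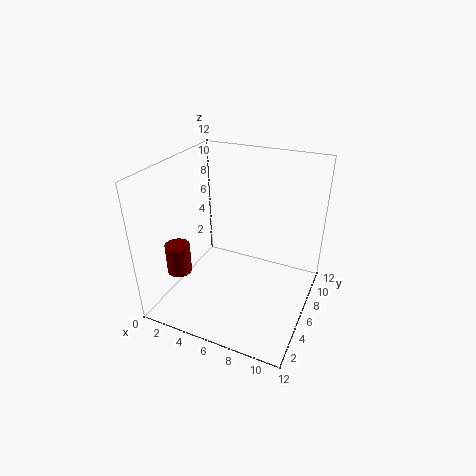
pos_x = 2, pos_y = 3, pos_z = 3.5, radius = 1, color = 'maroon'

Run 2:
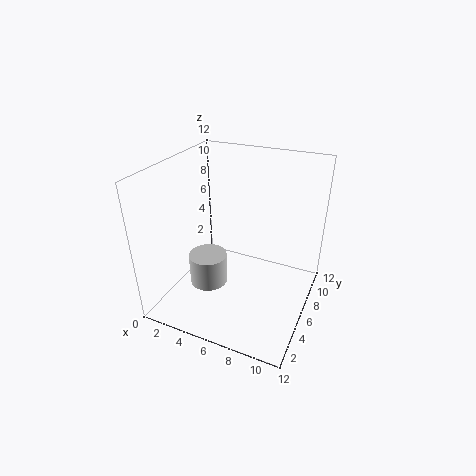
pos_x = 4.5, pos_y = 3.5, pos_z = 3, radius = 1.5, color = 'lightgray'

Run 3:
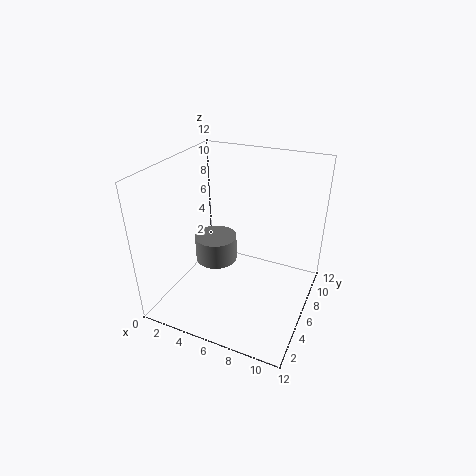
pos_x = 2.5, pos_y = 8.5, pos_z = 1.5, radius = 2, color = 'gray'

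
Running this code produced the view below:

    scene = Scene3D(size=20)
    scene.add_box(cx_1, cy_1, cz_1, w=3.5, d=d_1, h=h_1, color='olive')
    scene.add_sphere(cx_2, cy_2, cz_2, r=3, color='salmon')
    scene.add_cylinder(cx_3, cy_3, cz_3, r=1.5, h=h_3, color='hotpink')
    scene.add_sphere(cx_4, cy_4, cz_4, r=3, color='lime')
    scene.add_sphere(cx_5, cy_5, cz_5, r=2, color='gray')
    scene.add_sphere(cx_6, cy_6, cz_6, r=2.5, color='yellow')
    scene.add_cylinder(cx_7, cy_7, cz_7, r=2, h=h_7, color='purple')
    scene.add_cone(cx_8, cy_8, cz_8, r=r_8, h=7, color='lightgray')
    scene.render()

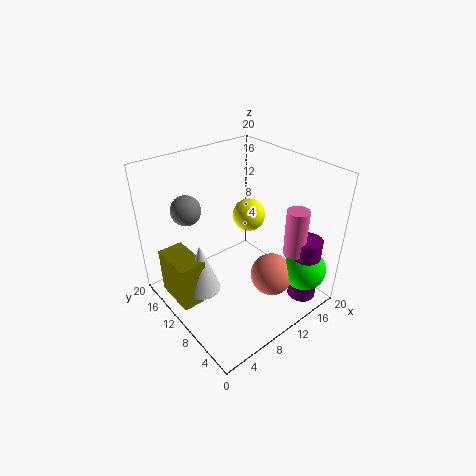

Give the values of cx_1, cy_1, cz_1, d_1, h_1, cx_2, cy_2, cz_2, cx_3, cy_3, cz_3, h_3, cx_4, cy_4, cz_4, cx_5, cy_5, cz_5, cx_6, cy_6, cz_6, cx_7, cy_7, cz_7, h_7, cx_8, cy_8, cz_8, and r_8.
cx_1 = 0.5, cy_1 = 9.5, cz_1 = 2.5, d_1 = 6, h_1 = 6.5, cx_2 = 13, cy_2 = 6, cz_2 = 4.5, cx_3 = 15, cy_3 = 4, cz_3 = 8.5, h_3 = 6.5, cx_4 = 16.5, cy_4 = 3, cz_4 = 5.5, cx_5 = 4.5, cy_5 = 14, cz_5 = 14.5, cx_6 = 15.5, cy_6 = 14, cz_6 = 10, cx_7 = 16.5, cy_7 = 3, cz_7 = 1, h_7 = 9.5, cx_8 = 4, cy_8 = 10.5, cz_8 = 4, r_8 = 2.5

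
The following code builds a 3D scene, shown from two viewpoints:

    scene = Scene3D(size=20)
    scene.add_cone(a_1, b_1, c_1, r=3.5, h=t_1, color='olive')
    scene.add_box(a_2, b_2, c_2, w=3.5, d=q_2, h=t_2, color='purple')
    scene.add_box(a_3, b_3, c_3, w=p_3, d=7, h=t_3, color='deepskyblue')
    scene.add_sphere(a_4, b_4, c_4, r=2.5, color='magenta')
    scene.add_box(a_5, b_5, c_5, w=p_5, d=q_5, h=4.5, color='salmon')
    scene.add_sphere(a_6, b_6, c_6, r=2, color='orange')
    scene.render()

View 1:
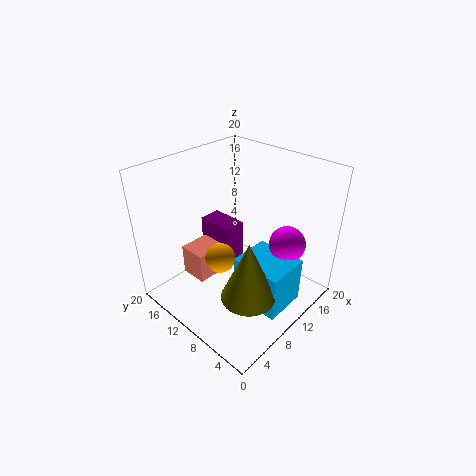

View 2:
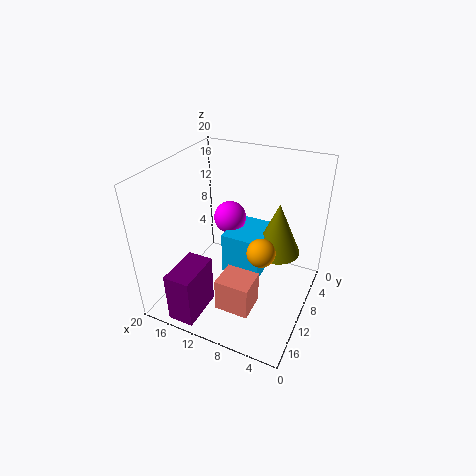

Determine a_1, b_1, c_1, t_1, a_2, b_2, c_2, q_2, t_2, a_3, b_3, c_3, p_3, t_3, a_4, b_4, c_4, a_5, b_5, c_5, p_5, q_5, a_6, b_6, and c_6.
a_1 = 6; b_1 = 4.5; c_1 = 5.5; t_1 = 8; a_2 = 12; b_2 = 14; c_2 = 1.5; q_2 = 6; t_2 = 7; a_3 = 7.5; b_3 = 1.5; c_3 = 2; p_3 = 6; t_3 = 6.5; a_4 = 14; b_4 = 4.5; c_4 = 9.5; a_5 = 5.5; b_5 = 13; c_5 = 3; p_5 = 4.5; q_5 = 4; a_6 = 6.5; b_6 = 10; c_6 = 8.5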